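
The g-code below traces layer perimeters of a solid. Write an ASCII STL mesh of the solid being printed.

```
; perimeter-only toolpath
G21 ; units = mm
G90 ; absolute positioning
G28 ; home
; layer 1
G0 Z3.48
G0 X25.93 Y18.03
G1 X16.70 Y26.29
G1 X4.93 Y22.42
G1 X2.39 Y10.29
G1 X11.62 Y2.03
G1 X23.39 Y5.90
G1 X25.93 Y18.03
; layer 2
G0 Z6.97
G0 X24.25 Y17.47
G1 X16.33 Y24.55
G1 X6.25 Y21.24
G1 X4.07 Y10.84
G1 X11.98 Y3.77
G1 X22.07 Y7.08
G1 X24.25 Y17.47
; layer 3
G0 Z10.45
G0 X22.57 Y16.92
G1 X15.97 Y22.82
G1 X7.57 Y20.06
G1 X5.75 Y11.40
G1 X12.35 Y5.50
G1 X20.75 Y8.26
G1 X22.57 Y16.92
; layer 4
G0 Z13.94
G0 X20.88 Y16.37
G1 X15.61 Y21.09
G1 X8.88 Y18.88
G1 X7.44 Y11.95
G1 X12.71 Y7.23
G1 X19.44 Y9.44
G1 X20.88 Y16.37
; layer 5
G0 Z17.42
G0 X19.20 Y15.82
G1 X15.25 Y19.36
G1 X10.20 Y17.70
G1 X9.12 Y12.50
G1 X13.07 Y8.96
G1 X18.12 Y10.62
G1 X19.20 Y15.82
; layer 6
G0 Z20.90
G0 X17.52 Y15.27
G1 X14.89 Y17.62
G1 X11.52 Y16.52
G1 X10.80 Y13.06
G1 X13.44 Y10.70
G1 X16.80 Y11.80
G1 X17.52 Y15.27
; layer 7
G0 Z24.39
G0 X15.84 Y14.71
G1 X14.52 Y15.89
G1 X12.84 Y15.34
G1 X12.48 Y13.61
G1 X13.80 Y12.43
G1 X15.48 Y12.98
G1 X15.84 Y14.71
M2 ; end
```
solid part
  facet normal 0.0000 0.0000 -1.0000
    outer loop
      vertex 3.61 23.60 0.00
      vertex 17.06 28.02 0.00
      vertex 27.61 18.58 0.00
    endloop
  endfacet
  facet normal 0.0000 0.0000 -1.0000
    outer loop
      vertex 0.71 9.74 0.00
      vertex 3.61 23.60 0.00
      vertex 27.61 18.58 0.00
    endloop
  endfacet
  facet normal 0.0000 0.0000 -1.0000
    outer loop
      vertex 11.26 0.30 0.00
      vertex 0.71 9.74 0.00
      vertex 27.61 18.58 0.00
    endloop
  endfacet
  facet normal 0.0000 0.0000 -1.0000
    outer loop
      vertex 24.71 4.72 0.00
      vertex 11.26 0.30 0.00
      vertex 27.61 18.58 0.00
    endloop
  endfacet
  facet normal 0.6103 0.6821 0.4027
    outer loop
      vertex 27.61 18.58 0.00
      vertex 17.06 28.02 0.00
      vertex 14.16 14.16 27.87
    endloop
  endfacet
  facet normal -0.2858 0.8696 0.4027
    outer loop
      vertex 17.06 28.02 0.00
      vertex 3.61 23.60 0.00
      vertex 14.16 14.16 27.87
    endloop
  endfacet
  facet normal -0.8960 0.1875 0.4027
    outer loop
      vertex 3.61 23.60 0.00
      vertex 0.71 9.74 0.00
      vertex 14.16 14.16 27.87
    endloop
  endfacet
  facet normal -0.6103 -0.6821 0.4027
    outer loop
      vertex 0.71 9.74 0.00
      vertex 11.26 0.30 0.00
      vertex 14.16 14.16 27.87
    endloop
  endfacet
  facet normal 0.2858 -0.8696 0.4027
    outer loop
      vertex 11.26 0.30 0.00
      vertex 24.71 4.72 0.00
      vertex 14.16 14.16 27.87
    endloop
  endfacet
  facet normal 0.8960 -0.1875 0.4027
    outer loop
      vertex 24.71 4.72 0.00
      vertex 27.61 18.58 0.00
      vertex 14.16 14.16 27.87
    endloop
  endfacet
endsolid part

The G0 Z moves step by Δz≈3.48 mm. The G1 loops shrink linearly with z, so the solid tapers from its base footprint up to z≈27.9. Closing with a flat bottom cap and the tapered top and triangulating gives 10 facets — a regular 6-sided pyramid, base circumscribed radius ≈ 14.2 mm, apex at z ≈ 27.9 mm.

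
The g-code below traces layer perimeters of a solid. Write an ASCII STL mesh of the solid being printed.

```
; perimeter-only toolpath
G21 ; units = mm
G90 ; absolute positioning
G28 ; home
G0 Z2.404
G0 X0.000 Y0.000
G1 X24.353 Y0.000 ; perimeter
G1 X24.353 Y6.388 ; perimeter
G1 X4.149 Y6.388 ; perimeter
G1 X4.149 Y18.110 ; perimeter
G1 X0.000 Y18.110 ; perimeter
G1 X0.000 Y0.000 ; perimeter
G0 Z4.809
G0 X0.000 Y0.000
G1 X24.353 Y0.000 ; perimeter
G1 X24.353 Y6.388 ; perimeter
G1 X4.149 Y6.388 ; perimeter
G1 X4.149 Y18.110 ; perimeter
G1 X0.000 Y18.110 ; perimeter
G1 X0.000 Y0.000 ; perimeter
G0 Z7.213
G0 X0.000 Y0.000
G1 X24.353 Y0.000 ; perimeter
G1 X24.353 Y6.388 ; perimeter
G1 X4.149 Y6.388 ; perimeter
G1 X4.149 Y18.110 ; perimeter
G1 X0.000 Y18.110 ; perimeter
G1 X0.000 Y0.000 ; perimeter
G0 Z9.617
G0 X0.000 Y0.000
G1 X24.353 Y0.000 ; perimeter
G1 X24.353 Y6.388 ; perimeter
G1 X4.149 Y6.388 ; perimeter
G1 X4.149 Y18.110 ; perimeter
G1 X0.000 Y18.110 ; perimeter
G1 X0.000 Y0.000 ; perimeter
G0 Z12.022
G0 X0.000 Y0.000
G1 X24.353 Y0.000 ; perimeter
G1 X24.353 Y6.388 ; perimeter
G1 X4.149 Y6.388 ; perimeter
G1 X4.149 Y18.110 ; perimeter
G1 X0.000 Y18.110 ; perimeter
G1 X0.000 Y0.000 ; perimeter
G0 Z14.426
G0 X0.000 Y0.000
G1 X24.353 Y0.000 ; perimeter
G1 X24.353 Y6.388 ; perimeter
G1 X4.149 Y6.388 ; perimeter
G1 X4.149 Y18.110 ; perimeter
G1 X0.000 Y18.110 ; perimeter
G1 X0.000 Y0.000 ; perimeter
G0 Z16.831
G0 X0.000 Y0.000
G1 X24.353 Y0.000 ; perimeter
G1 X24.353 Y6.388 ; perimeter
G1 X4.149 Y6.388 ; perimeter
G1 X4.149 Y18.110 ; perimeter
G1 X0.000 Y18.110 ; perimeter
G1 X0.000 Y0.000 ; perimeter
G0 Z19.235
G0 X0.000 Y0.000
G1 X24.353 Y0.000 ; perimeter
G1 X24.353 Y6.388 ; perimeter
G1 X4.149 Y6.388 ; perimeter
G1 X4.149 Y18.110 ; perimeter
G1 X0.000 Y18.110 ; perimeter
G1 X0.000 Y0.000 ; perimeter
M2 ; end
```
solid part
  facet normal 0.0000 0.0000 -1.0000
    outer loop
      vertex 24.353 6.388 0.000
      vertex 24.353 0.000 0.000
      vertex 0.000 0.000 0.000
    endloop
  endfacet
  facet normal 0.0000 0.0000 -1.0000
    outer loop
      vertex 4.149 6.388 0.000
      vertex 24.353 6.388 0.000
      vertex 0.000 0.000 0.000
    endloop
  endfacet
  facet normal 0.0000 0.0000 -1.0000
    outer loop
      vertex 4.149 18.110 0.000
      vertex 4.149 6.388 0.000
      vertex 0.000 0.000 0.000
    endloop
  endfacet
  facet normal 0.0000 0.0000 -1.0000
    outer loop
      vertex 0.000 18.110 0.000
      vertex 4.149 18.110 0.000
      vertex 0.000 0.000 0.000
    endloop
  endfacet
  facet normal 0.0000 0.0000 1.0000
    outer loop
      vertex 0.000 0.000 19.235
      vertex 24.353 0.000 19.235
      vertex 24.353 6.388 19.235
    endloop
  endfacet
  facet normal 0.0000 0.0000 1.0000
    outer loop
      vertex 0.000 0.000 19.235
      vertex 24.353 6.388 19.235
      vertex 4.149 6.388 19.235
    endloop
  endfacet
  facet normal 0.0000 0.0000 1.0000
    outer loop
      vertex 0.000 0.000 19.235
      vertex 4.149 6.388 19.235
      vertex 4.149 18.110 19.235
    endloop
  endfacet
  facet normal 0.0000 0.0000 1.0000
    outer loop
      vertex 0.000 0.000 19.235
      vertex 4.149 18.110 19.235
      vertex 0.000 18.110 19.235
    endloop
  endfacet
  facet normal 0.0000 -1.0000 0.0000
    outer loop
      vertex 0.000 0.000 0.000
      vertex 24.353 0.000 0.000
      vertex 24.353 0.000 19.235
    endloop
  endfacet
  facet normal 0.0000 -1.0000 0.0000
    outer loop
      vertex 0.000 0.000 0.000
      vertex 24.353 0.000 19.235
      vertex 0.000 0.000 19.235
    endloop
  endfacet
  facet normal 1.0000 0.0000 0.0000
    outer loop
      vertex 24.353 0.000 0.000
      vertex 24.353 6.388 0.000
      vertex 24.353 6.388 19.235
    endloop
  endfacet
  facet normal 1.0000 0.0000 0.0000
    outer loop
      vertex 24.353 0.000 0.000
      vertex 24.353 6.388 19.235
      vertex 24.353 0.000 19.235
    endloop
  endfacet
  facet normal 0.0000 1.0000 0.0000
    outer loop
      vertex 24.353 6.388 0.000
      vertex 4.149 6.388 0.000
      vertex 4.149 6.388 19.235
    endloop
  endfacet
  facet normal 0.0000 1.0000 0.0000
    outer loop
      vertex 24.353 6.388 0.000
      vertex 4.149 6.388 19.235
      vertex 24.353 6.388 19.235
    endloop
  endfacet
  facet normal 1.0000 0.0000 0.0000
    outer loop
      vertex 4.149 6.388 0.000
      vertex 4.149 18.110 0.000
      vertex 4.149 18.110 19.235
    endloop
  endfacet
  facet normal 1.0000 0.0000 0.0000
    outer loop
      vertex 4.149 6.388 0.000
      vertex 4.149 18.110 19.235
      vertex 4.149 6.388 19.235
    endloop
  endfacet
  facet normal 0.0000 1.0000 0.0000
    outer loop
      vertex 4.149 18.110 0.000
      vertex 0.000 18.110 0.000
      vertex 0.000 18.110 19.235
    endloop
  endfacet
  facet normal 0.0000 1.0000 0.0000
    outer loop
      vertex 4.149 18.110 0.000
      vertex 0.000 18.110 19.235
      vertex 4.149 18.110 19.235
    endloop
  endfacet
  facet normal -1.0000 0.0000 0.0000
    outer loop
      vertex 0.000 18.110 0.000
      vertex 0.000 0.000 0.000
      vertex 0.000 0.000 19.235
    endloop
  endfacet
  facet normal -1.0000 0.0000 0.0000
    outer loop
      vertex 0.000 18.110 0.000
      vertex 0.000 0.000 19.235
      vertex 0.000 18.110 19.235
    endloop
  endfacet
endsolid part

The G0 Z moves step by Δz≈2.404 mm. Every layer's G1 loop is the same polygon, so the solid is a straight extrusion of it from z=0 to z≈19.2. Closing with flat bottom and top caps and triangulating gives 20 facets — an L-shaped prism: outer 24.4 × 18.1 mm, arm thicknesses ≈ 6.39 mm (horizontal) and 4.15 mm (vertical), extruded 19.2 mm in z.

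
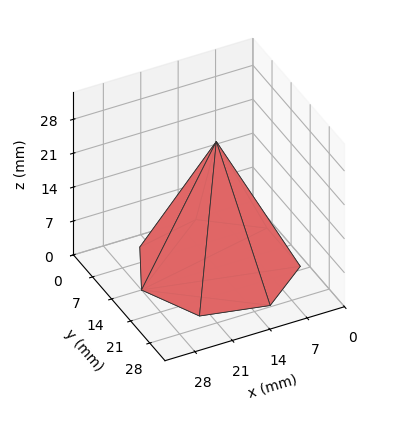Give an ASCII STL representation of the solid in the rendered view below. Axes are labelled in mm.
Reading the render: the shape is a regular 7-sided pyramid, base circumscribed radius ≈ 14 mm, apex at z ≈ 26 mm (dimensions read to the nearest mm from the axis ticks). For the STL, each face is triangulated and given an outward normal.

solid part
  facet normal 0.0000 0.0000 -1.0000
    outer loop
      vertex 10.885 27.649 0.000
      vertex 22.729 24.946 0.000
      vertex 28.000 14.000 0.000
    endloop
  endfacet
  facet normal 0.0000 0.0000 -1.0000
    outer loop
      vertex 1.386 20.074 0.000
      vertex 10.885 27.649 0.000
      vertex 28.000 14.000 0.000
    endloop
  endfacet
  facet normal 0.0000 0.0000 -1.0000
    outer loop
      vertex 1.386 7.926 0.000
      vertex 1.386 20.074 0.000
      vertex 28.000 14.000 0.000
    endloop
  endfacet
  facet normal 0.0000 0.0000 -1.0000
    outer loop
      vertex 10.885 0.351 0.000
      vertex 1.386 7.926 0.000
      vertex 28.000 14.000 0.000
    endloop
  endfacet
  facet normal 0.0000 0.0000 -1.0000
    outer loop
      vertex 22.729 3.054 0.000
      vertex 10.885 0.351 0.000
      vertex 28.000 14.000 0.000
    endloop
  endfacet
  facet normal 0.8106 0.3904 0.4365
    outer loop
      vertex 28.000 14.000 0.000
      vertex 22.729 24.946 0.000
      vertex 14.000 14.000 26.000
    endloop
  endfacet
  facet normal 0.2002 0.8772 0.4365
    outer loop
      vertex 22.729 24.946 0.000
      vertex 10.885 27.649 0.000
      vertex 14.000 14.000 26.000
    endloop
  endfacet
  facet normal -0.5610 0.7034 0.4365
    outer loop
      vertex 10.885 27.649 0.000
      vertex 1.386 20.074 0.000
      vertex 14.000 14.000 26.000
    endloop
  endfacet
  facet normal -0.8997 0.0000 0.4365
    outer loop
      vertex 1.386 20.074 0.000
      vertex 1.386 7.926 0.000
      vertex 14.000 14.000 26.000
    endloop
  endfacet
  facet normal -0.5610 -0.7034 0.4365
    outer loop
      vertex 1.386 7.926 0.000
      vertex 10.885 0.351 0.000
      vertex 14.000 14.000 26.000
    endloop
  endfacet
  facet normal 0.2002 -0.8772 0.4365
    outer loop
      vertex 10.885 0.351 0.000
      vertex 22.729 3.054 0.000
      vertex 14.000 14.000 26.000
    endloop
  endfacet
  facet normal 0.8106 -0.3904 0.4365
    outer loop
      vertex 22.729 3.054 0.000
      vertex 28.000 14.000 0.000
      vertex 14.000 14.000 26.000
    endloop
  endfacet
endsolid part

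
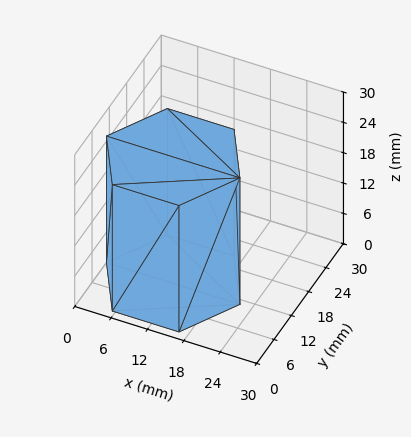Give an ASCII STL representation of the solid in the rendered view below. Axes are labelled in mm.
Reading the render: the shape is a regular 6-sided prism (a cylinder approximated with 6 flat sides), circumscribed radius ≈ 11 mm, height ≈ 25 mm (dimensions read to the nearest mm from the axis ticks). For the STL, each face is triangulated and given an outward normal.

solid part
  facet normal 0.0000 0.0000 -1.0000
    outer loop
      vertex 5.500 20.526 0.000
      vertex 16.500 20.526 0.000
      vertex 22.000 11.000 0.000
    endloop
  endfacet
  facet normal 0.0000 0.0000 -1.0000
    outer loop
      vertex 0.000 11.000 0.000
      vertex 5.500 20.526 0.000
      vertex 22.000 11.000 0.000
    endloop
  endfacet
  facet normal 0.0000 0.0000 -1.0000
    outer loop
      vertex 5.500 1.474 0.000
      vertex 0.000 11.000 0.000
      vertex 22.000 11.000 0.000
    endloop
  endfacet
  facet normal 0.0000 0.0000 -1.0000
    outer loop
      vertex 16.500 1.474 0.000
      vertex 5.500 1.474 0.000
      vertex 22.000 11.000 0.000
    endloop
  endfacet
  facet normal 0.0000 0.0000 1.0000
    outer loop
      vertex 22.000 11.000 25.000
      vertex 16.500 20.526 25.000
      vertex 5.500 20.526 25.000
    endloop
  endfacet
  facet normal 0.0000 0.0000 1.0000
    outer loop
      vertex 22.000 11.000 25.000
      vertex 5.500 20.526 25.000
      vertex 0.000 11.000 25.000
    endloop
  endfacet
  facet normal 0.0000 0.0000 1.0000
    outer loop
      vertex 22.000 11.000 25.000
      vertex 0.000 11.000 25.000
      vertex 5.500 1.474 25.000
    endloop
  endfacet
  facet normal 0.0000 0.0000 1.0000
    outer loop
      vertex 22.000 11.000 25.000
      vertex 5.500 1.474 25.000
      vertex 16.500 1.474 25.000
    endloop
  endfacet
  facet normal 0.8660 0.5000 0.0000
    outer loop
      vertex 22.000 11.000 0.000
      vertex 16.500 20.526 0.000
      vertex 16.500 20.526 25.000
    endloop
  endfacet
  facet normal 0.8660 0.5000 0.0000
    outer loop
      vertex 22.000 11.000 0.000
      vertex 16.500 20.526 25.000
      vertex 22.000 11.000 25.000
    endloop
  endfacet
  facet normal 0.0000 1.0000 0.0000
    outer loop
      vertex 16.500 20.526 0.000
      vertex 5.500 20.526 0.000
      vertex 5.500 20.526 25.000
    endloop
  endfacet
  facet normal 0.0000 1.0000 0.0000
    outer loop
      vertex 16.500 20.526 0.000
      vertex 5.500 20.526 25.000
      vertex 16.500 20.526 25.000
    endloop
  endfacet
  facet normal -0.8660 0.5000 0.0000
    outer loop
      vertex 5.500 20.526 0.000
      vertex 0.000 11.000 0.000
      vertex 0.000 11.000 25.000
    endloop
  endfacet
  facet normal -0.8660 0.5000 0.0000
    outer loop
      vertex 5.500 20.526 0.000
      vertex 0.000 11.000 25.000
      vertex 5.500 20.526 25.000
    endloop
  endfacet
  facet normal -0.8660 -0.5000 0.0000
    outer loop
      vertex 0.000 11.000 0.000
      vertex 5.500 1.474 0.000
      vertex 5.500 1.474 25.000
    endloop
  endfacet
  facet normal -0.8660 -0.5000 0.0000
    outer loop
      vertex 0.000 11.000 0.000
      vertex 5.500 1.474 25.000
      vertex 0.000 11.000 25.000
    endloop
  endfacet
  facet normal 0.0000 -1.0000 0.0000
    outer loop
      vertex 5.500 1.474 0.000
      vertex 16.500 1.474 0.000
      vertex 16.500 1.474 25.000
    endloop
  endfacet
  facet normal 0.0000 -1.0000 0.0000
    outer loop
      vertex 5.500 1.474 0.000
      vertex 16.500 1.474 25.000
      vertex 5.500 1.474 25.000
    endloop
  endfacet
  facet normal 0.8660 -0.5000 0.0000
    outer loop
      vertex 16.500 1.474 0.000
      vertex 22.000 11.000 0.000
      vertex 22.000 11.000 25.000
    endloop
  endfacet
  facet normal 0.8660 -0.5000 0.0000
    outer loop
      vertex 16.500 1.474 0.000
      vertex 22.000 11.000 25.000
      vertex 16.500 1.474 25.000
    endloop
  endfacet
endsolid part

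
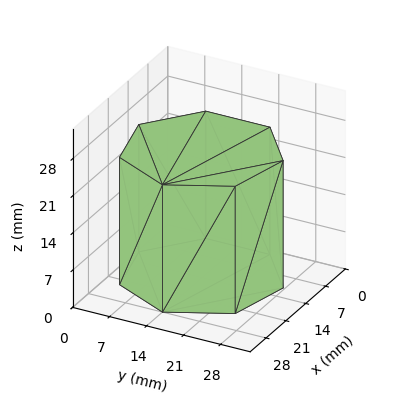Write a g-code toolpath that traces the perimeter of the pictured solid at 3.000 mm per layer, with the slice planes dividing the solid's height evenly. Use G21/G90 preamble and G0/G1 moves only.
Reading the render: the shape is a regular 7-sided prism (a cylinder approximated with 7 flat sides), circumscribed radius ≈ 14 mm, height ≈ 24 mm (dimensions read to the nearest mm from the axis ticks). For the g-code, the solid's height is divided into equal slices at the stated Δz and each level perimeter traced with G1 moves after a G0 lift.

; perimeter-only toolpath
G21 ; units = mm
G90 ; absolute positioning
G28 ; home
; layer 1
G0 Z3.000
G0 X28.000 Y14.000
G1 X22.729 Y24.946
G1 X10.885 Y27.649
G1 X1.386 Y20.074
G1 X1.386 Y7.926
G1 X10.885 Y0.351
G1 X22.729 Y3.054
G1 X28.000 Y14.000
; layer 2
G0 Z6.000
G0 X28.000 Y14.000
G1 X22.729 Y24.946
G1 X10.885 Y27.649
G1 X1.386 Y20.074
G1 X1.386 Y7.926
G1 X10.885 Y0.351
G1 X22.729 Y3.054
G1 X28.000 Y14.000
; layer 3
G0 Z9.000
G0 X28.000 Y14.000
G1 X22.729 Y24.946
G1 X10.885 Y27.649
G1 X1.386 Y20.074
G1 X1.386 Y7.926
G1 X10.885 Y0.351
G1 X22.729 Y3.054
G1 X28.000 Y14.000
; layer 4
G0 Z12.000
G0 X28.000 Y14.000
G1 X22.729 Y24.946
G1 X10.885 Y27.649
G1 X1.386 Y20.074
G1 X1.386 Y7.926
G1 X10.885 Y0.351
G1 X22.729 Y3.054
G1 X28.000 Y14.000
; layer 5
G0 Z15.000
G0 X28.000 Y14.000
G1 X22.729 Y24.946
G1 X10.885 Y27.649
G1 X1.386 Y20.074
G1 X1.386 Y7.926
G1 X10.885 Y0.351
G1 X22.729 Y3.054
G1 X28.000 Y14.000
; layer 6
G0 Z18.000
G0 X28.000 Y14.000
G1 X22.729 Y24.946
G1 X10.885 Y27.649
G1 X1.386 Y20.074
G1 X1.386 Y7.926
G1 X10.885 Y0.351
G1 X22.729 Y3.054
G1 X28.000 Y14.000
; layer 7
G0 Z21.000
G0 X28.000 Y14.000
G1 X22.729 Y24.946
G1 X10.885 Y27.649
G1 X1.386 Y20.074
G1 X1.386 Y7.926
G1 X10.885 Y0.351
G1 X22.729 Y3.054
G1 X28.000 Y14.000
; layer 8
G0 Z24.000
G0 X28.000 Y14.000
G1 X22.729 Y24.946
G1 X10.885 Y27.649
G1 X1.386 Y20.074
G1 X1.386 Y7.926
G1 X10.885 Y0.351
G1 X22.729 Y3.054
G1 X28.000 Y14.000
M2 ; end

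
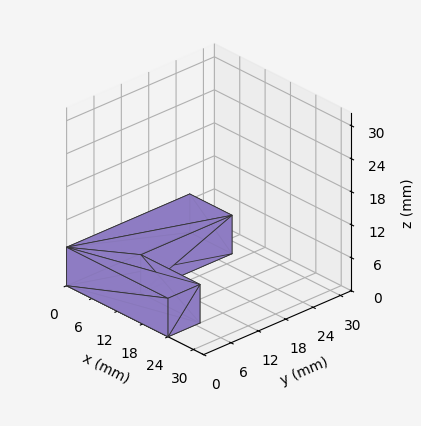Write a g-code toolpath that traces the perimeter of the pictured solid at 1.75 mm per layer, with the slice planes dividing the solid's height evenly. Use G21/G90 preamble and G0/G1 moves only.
Reading the render: the shape is an L-shaped prism: outer 24 × 27 mm, arm thicknesses ≈ 7 mm (horizontal) and 10 mm (vertical), extruded 7 mm in z (dimensions read to the nearest mm from the axis ticks). For the g-code, the solid's height is divided into equal slices at the stated Δz and each level perimeter traced with G1 moves after a G0 lift.

; perimeter-only toolpath
G21 ; units = mm
G90 ; absolute positioning
G28 ; home
; layer 1
G0 Z1.75
G0 X0.00 Y0.00
G1 X24.00 Y0.00
G1 X24.00 Y7.00
G1 X10.00 Y7.00
G1 X10.00 Y27.00
G1 X0.00 Y27.00
G1 X0.00 Y0.00
; layer 2
G0 Z3.50
G0 X0.00 Y0.00
G1 X24.00 Y0.00
G1 X24.00 Y7.00
G1 X10.00 Y7.00
G1 X10.00 Y27.00
G1 X0.00 Y27.00
G1 X0.00 Y0.00
; layer 3
G0 Z5.25
G0 X0.00 Y0.00
G1 X24.00 Y0.00
G1 X24.00 Y7.00
G1 X10.00 Y7.00
G1 X10.00 Y27.00
G1 X0.00 Y27.00
G1 X0.00 Y0.00
; layer 4
G0 Z7.00
G0 X0.00 Y0.00
G1 X24.00 Y0.00
G1 X24.00 Y7.00
G1 X10.00 Y7.00
G1 X10.00 Y27.00
G1 X0.00 Y27.00
G1 X0.00 Y0.00
M2 ; end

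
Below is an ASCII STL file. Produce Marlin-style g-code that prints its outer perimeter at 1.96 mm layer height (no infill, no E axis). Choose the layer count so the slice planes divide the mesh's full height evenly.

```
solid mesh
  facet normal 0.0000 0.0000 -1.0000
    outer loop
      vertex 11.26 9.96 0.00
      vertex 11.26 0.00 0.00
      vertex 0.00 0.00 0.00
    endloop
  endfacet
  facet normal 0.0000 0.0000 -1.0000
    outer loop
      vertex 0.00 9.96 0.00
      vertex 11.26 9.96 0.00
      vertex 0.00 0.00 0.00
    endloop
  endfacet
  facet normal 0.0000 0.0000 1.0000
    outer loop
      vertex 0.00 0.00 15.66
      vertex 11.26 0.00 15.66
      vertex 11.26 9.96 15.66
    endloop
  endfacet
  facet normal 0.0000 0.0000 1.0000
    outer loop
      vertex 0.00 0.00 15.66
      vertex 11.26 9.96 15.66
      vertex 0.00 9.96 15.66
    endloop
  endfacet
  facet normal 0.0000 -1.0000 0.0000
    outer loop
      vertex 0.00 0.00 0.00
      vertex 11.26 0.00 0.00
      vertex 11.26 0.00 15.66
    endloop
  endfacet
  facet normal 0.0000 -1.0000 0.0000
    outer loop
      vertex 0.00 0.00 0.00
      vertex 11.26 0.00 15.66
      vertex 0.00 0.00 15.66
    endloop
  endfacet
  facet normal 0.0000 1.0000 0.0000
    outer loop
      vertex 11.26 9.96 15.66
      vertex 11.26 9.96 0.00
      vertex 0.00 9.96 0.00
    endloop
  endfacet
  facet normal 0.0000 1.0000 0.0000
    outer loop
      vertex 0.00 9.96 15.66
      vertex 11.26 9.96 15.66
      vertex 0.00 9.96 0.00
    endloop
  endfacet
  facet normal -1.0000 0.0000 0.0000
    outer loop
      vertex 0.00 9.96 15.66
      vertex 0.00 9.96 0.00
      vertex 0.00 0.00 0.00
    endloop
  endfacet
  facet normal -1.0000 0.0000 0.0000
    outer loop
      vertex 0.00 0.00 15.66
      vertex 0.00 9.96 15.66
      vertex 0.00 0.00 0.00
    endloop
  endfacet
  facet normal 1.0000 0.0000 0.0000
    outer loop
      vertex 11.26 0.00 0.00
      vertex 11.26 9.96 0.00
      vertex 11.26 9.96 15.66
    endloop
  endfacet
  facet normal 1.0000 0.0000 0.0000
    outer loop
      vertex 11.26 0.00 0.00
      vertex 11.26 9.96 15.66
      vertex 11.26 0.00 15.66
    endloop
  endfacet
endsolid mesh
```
; perimeter-only toolpath
G21 ; units = mm
G90 ; absolute positioning
G28 ; home
; layer 1
G0 Z1.96
G0 X0.00 Y0.00
G1 X11.26 Y0.00
G1 X11.26 Y9.96
G1 X0.00 Y9.96
G1 X0.00 Y0.00
; layer 2
G0 Z3.92
G0 X0.00 Y0.00
G1 X11.26 Y0.00
G1 X11.26 Y9.96
G1 X0.00 Y9.96
G1 X0.00 Y0.00
; layer 3
G0 Z5.87
G0 X0.00 Y0.00
G1 X11.26 Y0.00
G1 X11.26 Y9.96
G1 X0.00 Y9.96
G1 X0.00 Y0.00
; layer 4
G0 Z7.83
G0 X0.00 Y0.00
G1 X11.26 Y0.00
G1 X11.26 Y9.96
G1 X0.00 Y9.96
G1 X0.00 Y0.00
; layer 5
G0 Z9.79
G0 X0.00 Y0.00
G1 X11.26 Y0.00
G1 X11.26 Y9.96
G1 X0.00 Y9.96
G1 X0.00 Y0.00
; layer 6
G0 Z11.75
G0 X0.00 Y0.00
G1 X11.26 Y0.00
G1 X11.26 Y9.96
G1 X0.00 Y9.96
G1 X0.00 Y0.00
; layer 7
G0 Z13.70
G0 X0.00 Y0.00
G1 X11.26 Y0.00
G1 X11.26 Y9.96
G1 X0.00 Y9.96
G1 X0.00 Y0.00
; layer 8
G0 Z15.66
G0 X0.00 Y0.00
G1 X11.26 Y0.00
G1 X11.26 Y9.96
G1 X0.00 Y9.96
G1 X0.00 Y0.00
M2 ; end

The solid is a rectangular box, roughly 11.3 × 9.96 mm footprint and 15.7 mm tall. Slicing at Δz = 1.96 mm — 8 equal slices spanning the solid's height, so layer i sits at z = i·h/8 — gives 8 non-empty perimeters. Each is a 4-segment closed polygon; G0 lifts to the layer z and rapids to the start vertex, then G1 traces the edges.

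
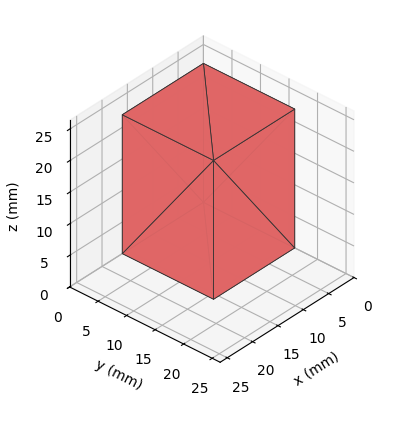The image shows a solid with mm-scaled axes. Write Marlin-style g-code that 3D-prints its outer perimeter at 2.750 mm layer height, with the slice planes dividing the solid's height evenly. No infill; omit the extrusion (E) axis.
Reading the render: the shape is a rectangular box, roughly 16 × 16 mm footprint and 22 mm tall (dimensions read to the nearest mm from the axis ticks). For the g-code, the solid's height is divided into equal slices at the stated Δz and each level perimeter traced with G1 moves after a G0 lift.

; perimeter-only toolpath
G21 ; units = mm
G90 ; absolute positioning
G28 ; home
; layer 1
G0 Z2.750
G0 X0.000 Y0.000
G1 X16.000 Y0.000
G1 X16.000 Y16.000
G1 X0.000 Y16.000
G1 X0.000 Y0.000
; layer 2
G0 Z5.500
G0 X0.000 Y0.000
G1 X16.000 Y0.000
G1 X16.000 Y16.000
G1 X0.000 Y16.000
G1 X0.000 Y0.000
; layer 3
G0 Z8.250
G0 X0.000 Y0.000
G1 X16.000 Y0.000
G1 X16.000 Y16.000
G1 X0.000 Y16.000
G1 X0.000 Y0.000
; layer 4
G0 Z11.000
G0 X0.000 Y0.000
G1 X16.000 Y0.000
G1 X16.000 Y16.000
G1 X0.000 Y16.000
G1 X0.000 Y0.000
; layer 5
G0 Z13.750
G0 X0.000 Y0.000
G1 X16.000 Y0.000
G1 X16.000 Y16.000
G1 X0.000 Y16.000
G1 X0.000 Y0.000
; layer 6
G0 Z16.500
G0 X0.000 Y0.000
G1 X16.000 Y0.000
G1 X16.000 Y16.000
G1 X0.000 Y16.000
G1 X0.000 Y0.000
; layer 7
G0 Z19.250
G0 X0.000 Y0.000
G1 X16.000 Y0.000
G1 X16.000 Y16.000
G1 X0.000 Y16.000
G1 X0.000 Y0.000
; layer 8
G0 Z22.000
G0 X0.000 Y0.000
G1 X16.000 Y0.000
G1 X16.000 Y16.000
G1 X0.000 Y16.000
G1 X0.000 Y0.000
M2 ; end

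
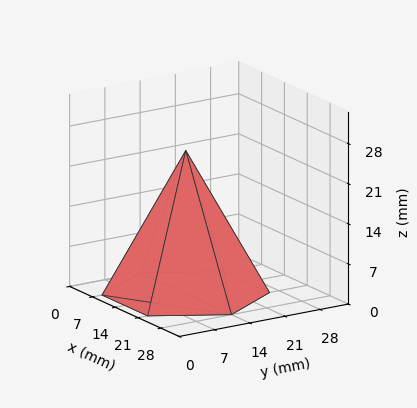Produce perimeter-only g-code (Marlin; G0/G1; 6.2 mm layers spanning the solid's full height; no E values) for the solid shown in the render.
Reading the render: the shape is a regular 6-sided pyramid, base circumscribed radius ≈ 14 mm, apex at z ≈ 25 mm (dimensions read to the nearest mm from the axis ticks). For the g-code, the solid's height is divided into equal slices at the stated Δz and each level perimeter traced with G1 moves after a G0 lift.

; perimeter-only toolpath
G21 ; units = mm
G90 ; absolute positioning
G28 ; home
; layer 1
G0 Z6.2
G0 X24.5 Y14.0
G1 X19.2 Y23.1
G1 X8.8 Y23.1
G1 X3.5 Y14.0
G1 X8.8 Y4.9
G1 X19.2 Y4.9
G1 X24.5 Y14.0
; layer 2
G0 Z12.5
G0 X21.0 Y14.0
G1 X17.5 Y20.1
G1 X10.5 Y20.1
G1 X7.0 Y14.0
G1 X10.5 Y8.0
G1 X17.5 Y8.0
G1 X21.0 Y14.0
; layer 3
G0 Z18.8
G0 X17.5 Y14.0
G1 X15.8 Y17.0
G1 X12.2 Y17.0
G1 X10.5 Y14.0
G1 X12.2 Y11.0
G1 X15.8 Y11.0
G1 X17.5 Y14.0
M2 ; end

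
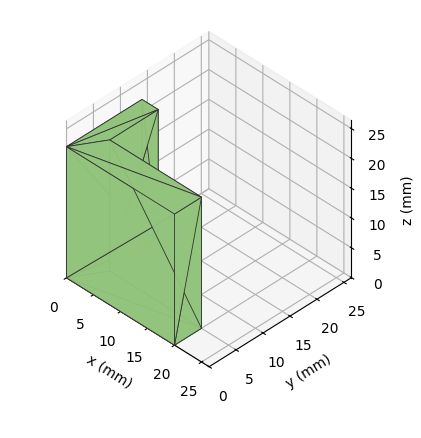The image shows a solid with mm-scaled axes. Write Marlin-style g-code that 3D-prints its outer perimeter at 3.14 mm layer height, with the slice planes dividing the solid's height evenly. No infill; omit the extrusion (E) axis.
Reading the render: the shape is an L-shaped prism: outer 20 × 14 mm, arm thicknesses ≈ 5 mm (horizontal) and 3 mm (vertical), extruded 22 mm in z (dimensions read to the nearest mm from the axis ticks). For the g-code, the solid's height is divided into equal slices at the stated Δz and each level perimeter traced with G1 moves after a G0 lift.

; perimeter-only toolpath
G21 ; units = mm
G90 ; absolute positioning
G28 ; home
; layer 1
G0 Z3.14
G0 X0.00 Y0.00
G1 X20.00 Y0.00
G1 X20.00 Y5.00
G1 X3.00 Y5.00
G1 X3.00 Y14.00
G1 X0.00 Y14.00
G1 X0.00 Y0.00
; layer 2
G0 Z6.29
G0 X0.00 Y0.00
G1 X20.00 Y0.00
G1 X20.00 Y5.00
G1 X3.00 Y5.00
G1 X3.00 Y14.00
G1 X0.00 Y14.00
G1 X0.00 Y0.00
; layer 3
G0 Z9.43
G0 X0.00 Y0.00
G1 X20.00 Y0.00
G1 X20.00 Y5.00
G1 X3.00 Y5.00
G1 X3.00 Y14.00
G1 X0.00 Y14.00
G1 X0.00 Y0.00
; layer 4
G0 Z12.57
G0 X0.00 Y0.00
G1 X20.00 Y0.00
G1 X20.00 Y5.00
G1 X3.00 Y5.00
G1 X3.00 Y14.00
G1 X0.00 Y14.00
G1 X0.00 Y0.00
; layer 5
G0 Z15.71
G0 X0.00 Y0.00
G1 X20.00 Y0.00
G1 X20.00 Y5.00
G1 X3.00 Y5.00
G1 X3.00 Y14.00
G1 X0.00 Y14.00
G1 X0.00 Y0.00
; layer 6
G0 Z18.86
G0 X0.00 Y0.00
G1 X20.00 Y0.00
G1 X20.00 Y5.00
G1 X3.00 Y5.00
G1 X3.00 Y14.00
G1 X0.00 Y14.00
G1 X0.00 Y0.00
; layer 7
G0 Z22.00
G0 X0.00 Y0.00
G1 X20.00 Y0.00
G1 X20.00 Y5.00
G1 X3.00 Y5.00
G1 X3.00 Y14.00
G1 X0.00 Y14.00
G1 X0.00 Y0.00
M2 ; end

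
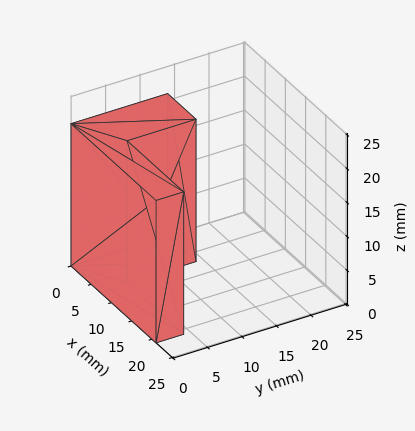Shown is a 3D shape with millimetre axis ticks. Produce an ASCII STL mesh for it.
Reading the render: the shape is an L-shaped prism: outer 21 × 14 mm, arm thicknesses ≈ 4 mm (horizontal) and 7 mm (vertical), extruded 21 mm in z (dimensions read to the nearest mm from the axis ticks). For the STL, each face is triangulated and given an outward normal.

solid part
  facet normal 0.0000 0.0000 -1.0000
    outer loop
      vertex 21.00 4.00 0.00
      vertex 21.00 0.00 0.00
      vertex 0.00 0.00 0.00
    endloop
  endfacet
  facet normal 0.0000 0.0000 -1.0000
    outer loop
      vertex 7.00 4.00 0.00
      vertex 21.00 4.00 0.00
      vertex 0.00 0.00 0.00
    endloop
  endfacet
  facet normal 0.0000 0.0000 -1.0000
    outer loop
      vertex 7.00 14.00 0.00
      vertex 7.00 4.00 0.00
      vertex 0.00 0.00 0.00
    endloop
  endfacet
  facet normal 0.0000 0.0000 -1.0000
    outer loop
      vertex 0.00 14.00 0.00
      vertex 7.00 14.00 0.00
      vertex 0.00 0.00 0.00
    endloop
  endfacet
  facet normal 0.0000 0.0000 1.0000
    outer loop
      vertex 0.00 0.00 21.00
      vertex 21.00 0.00 21.00
      vertex 21.00 4.00 21.00
    endloop
  endfacet
  facet normal 0.0000 0.0000 1.0000
    outer loop
      vertex 0.00 0.00 21.00
      vertex 21.00 4.00 21.00
      vertex 7.00 4.00 21.00
    endloop
  endfacet
  facet normal 0.0000 0.0000 1.0000
    outer loop
      vertex 0.00 0.00 21.00
      vertex 7.00 4.00 21.00
      vertex 7.00 14.00 21.00
    endloop
  endfacet
  facet normal 0.0000 0.0000 1.0000
    outer loop
      vertex 0.00 0.00 21.00
      vertex 7.00 14.00 21.00
      vertex 0.00 14.00 21.00
    endloop
  endfacet
  facet normal 0.0000 -1.0000 0.0000
    outer loop
      vertex 0.00 0.00 0.00
      vertex 21.00 0.00 0.00
      vertex 21.00 0.00 21.00
    endloop
  endfacet
  facet normal 0.0000 -1.0000 0.0000
    outer loop
      vertex 0.00 0.00 0.00
      vertex 21.00 0.00 21.00
      vertex 0.00 0.00 21.00
    endloop
  endfacet
  facet normal 1.0000 0.0000 0.0000
    outer loop
      vertex 21.00 0.00 0.00
      vertex 21.00 4.00 0.00
      vertex 21.00 4.00 21.00
    endloop
  endfacet
  facet normal 1.0000 0.0000 0.0000
    outer loop
      vertex 21.00 0.00 0.00
      vertex 21.00 4.00 21.00
      vertex 21.00 0.00 21.00
    endloop
  endfacet
  facet normal 0.0000 1.0000 0.0000
    outer loop
      vertex 21.00 4.00 0.00
      vertex 7.00 4.00 0.00
      vertex 7.00 4.00 21.00
    endloop
  endfacet
  facet normal 0.0000 1.0000 0.0000
    outer loop
      vertex 21.00 4.00 0.00
      vertex 7.00 4.00 21.00
      vertex 21.00 4.00 21.00
    endloop
  endfacet
  facet normal 1.0000 0.0000 0.0000
    outer loop
      vertex 7.00 4.00 0.00
      vertex 7.00 14.00 0.00
      vertex 7.00 14.00 21.00
    endloop
  endfacet
  facet normal 1.0000 0.0000 0.0000
    outer loop
      vertex 7.00 4.00 0.00
      vertex 7.00 14.00 21.00
      vertex 7.00 4.00 21.00
    endloop
  endfacet
  facet normal 0.0000 1.0000 0.0000
    outer loop
      vertex 7.00 14.00 0.00
      vertex 0.00 14.00 0.00
      vertex 0.00 14.00 21.00
    endloop
  endfacet
  facet normal 0.0000 1.0000 0.0000
    outer loop
      vertex 7.00 14.00 0.00
      vertex 0.00 14.00 21.00
      vertex 7.00 14.00 21.00
    endloop
  endfacet
  facet normal -1.0000 0.0000 0.0000
    outer loop
      vertex 0.00 14.00 0.00
      vertex 0.00 0.00 0.00
      vertex 0.00 0.00 21.00
    endloop
  endfacet
  facet normal -1.0000 0.0000 0.0000
    outer loop
      vertex 0.00 14.00 0.00
      vertex 0.00 0.00 21.00
      vertex 0.00 14.00 21.00
    endloop
  endfacet
endsolid part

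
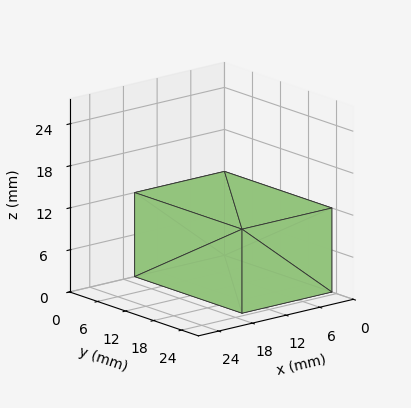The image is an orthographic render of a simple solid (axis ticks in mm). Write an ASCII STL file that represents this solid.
Reading the render: the shape is a rectangular box, roughly 16 × 23 mm footprint and 12 mm tall (dimensions read to the nearest mm from the axis ticks). For the STL, each face is triangulated and given an outward normal.

solid part
  facet normal 0.0000 0.0000 -1.0000
    outer loop
      vertex 16.000 23.000 0.000
      vertex 16.000 0.000 0.000
      vertex 0.000 0.000 0.000
    endloop
  endfacet
  facet normal 0.0000 0.0000 -1.0000
    outer loop
      vertex 0.000 23.000 0.000
      vertex 16.000 23.000 0.000
      vertex 0.000 0.000 0.000
    endloop
  endfacet
  facet normal 0.0000 0.0000 1.0000
    outer loop
      vertex 0.000 0.000 12.000
      vertex 16.000 0.000 12.000
      vertex 16.000 23.000 12.000
    endloop
  endfacet
  facet normal 0.0000 0.0000 1.0000
    outer loop
      vertex 0.000 0.000 12.000
      vertex 16.000 23.000 12.000
      vertex 0.000 23.000 12.000
    endloop
  endfacet
  facet normal 0.0000 -1.0000 0.0000
    outer loop
      vertex 0.000 0.000 0.000
      vertex 16.000 0.000 0.000
      vertex 16.000 0.000 12.000
    endloop
  endfacet
  facet normal 0.0000 -1.0000 0.0000
    outer loop
      vertex 0.000 0.000 0.000
      vertex 16.000 0.000 12.000
      vertex 0.000 0.000 12.000
    endloop
  endfacet
  facet normal 0.0000 1.0000 0.0000
    outer loop
      vertex 16.000 23.000 12.000
      vertex 16.000 23.000 0.000
      vertex 0.000 23.000 0.000
    endloop
  endfacet
  facet normal 0.0000 1.0000 0.0000
    outer loop
      vertex 0.000 23.000 12.000
      vertex 16.000 23.000 12.000
      vertex 0.000 23.000 0.000
    endloop
  endfacet
  facet normal -1.0000 0.0000 0.0000
    outer loop
      vertex 0.000 23.000 12.000
      vertex 0.000 23.000 0.000
      vertex 0.000 0.000 0.000
    endloop
  endfacet
  facet normal -1.0000 0.0000 0.0000
    outer loop
      vertex 0.000 0.000 12.000
      vertex 0.000 23.000 12.000
      vertex 0.000 0.000 0.000
    endloop
  endfacet
  facet normal 1.0000 0.0000 0.0000
    outer loop
      vertex 16.000 0.000 0.000
      vertex 16.000 23.000 0.000
      vertex 16.000 23.000 12.000
    endloop
  endfacet
  facet normal 1.0000 0.0000 0.0000
    outer loop
      vertex 16.000 0.000 0.000
      vertex 16.000 23.000 12.000
      vertex 16.000 0.000 12.000
    endloop
  endfacet
endsolid part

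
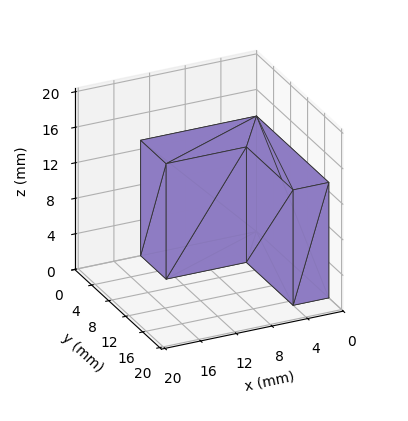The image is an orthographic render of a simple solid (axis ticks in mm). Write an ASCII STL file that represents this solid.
Reading the render: the shape is an L-shaped prism: outer 13 × 17 mm, arm thicknesses ≈ 6 mm (horizontal) and 4 mm (vertical), extruded 13 mm in z (dimensions read to the nearest mm from the axis ticks). For the STL, each face is triangulated and given an outward normal.

solid part
  facet normal 0.0000 0.0000 -1.0000
    outer loop
      vertex 13.0 6.0 0.0
      vertex 13.0 0.0 0.0
      vertex 0.0 0.0 0.0
    endloop
  endfacet
  facet normal 0.0000 0.0000 -1.0000
    outer loop
      vertex 4.0 6.0 0.0
      vertex 13.0 6.0 0.0
      vertex 0.0 0.0 0.0
    endloop
  endfacet
  facet normal 0.0000 0.0000 -1.0000
    outer loop
      vertex 4.0 17.0 0.0
      vertex 4.0 6.0 0.0
      vertex 0.0 0.0 0.0
    endloop
  endfacet
  facet normal 0.0000 0.0000 -1.0000
    outer loop
      vertex 0.0 17.0 0.0
      vertex 4.0 17.0 0.0
      vertex 0.0 0.0 0.0
    endloop
  endfacet
  facet normal 0.0000 0.0000 1.0000
    outer loop
      vertex 0.0 0.0 13.0
      vertex 13.0 0.0 13.0
      vertex 13.0 6.0 13.0
    endloop
  endfacet
  facet normal 0.0000 0.0000 1.0000
    outer loop
      vertex 0.0 0.0 13.0
      vertex 13.0 6.0 13.0
      vertex 4.0 6.0 13.0
    endloop
  endfacet
  facet normal 0.0000 0.0000 1.0000
    outer loop
      vertex 0.0 0.0 13.0
      vertex 4.0 6.0 13.0
      vertex 4.0 17.0 13.0
    endloop
  endfacet
  facet normal 0.0000 0.0000 1.0000
    outer loop
      vertex 0.0 0.0 13.0
      vertex 4.0 17.0 13.0
      vertex 0.0 17.0 13.0
    endloop
  endfacet
  facet normal 0.0000 -1.0000 0.0000
    outer loop
      vertex 0.0 0.0 0.0
      vertex 13.0 0.0 0.0
      vertex 13.0 0.0 13.0
    endloop
  endfacet
  facet normal 0.0000 -1.0000 0.0000
    outer loop
      vertex 0.0 0.0 0.0
      vertex 13.0 0.0 13.0
      vertex 0.0 0.0 13.0
    endloop
  endfacet
  facet normal 1.0000 0.0000 0.0000
    outer loop
      vertex 13.0 0.0 0.0
      vertex 13.0 6.0 0.0
      vertex 13.0 6.0 13.0
    endloop
  endfacet
  facet normal 1.0000 0.0000 0.0000
    outer loop
      vertex 13.0 0.0 0.0
      vertex 13.0 6.0 13.0
      vertex 13.0 0.0 13.0
    endloop
  endfacet
  facet normal 0.0000 1.0000 0.0000
    outer loop
      vertex 13.0 6.0 0.0
      vertex 4.0 6.0 0.0
      vertex 4.0 6.0 13.0
    endloop
  endfacet
  facet normal 0.0000 1.0000 0.0000
    outer loop
      vertex 13.0 6.0 0.0
      vertex 4.0 6.0 13.0
      vertex 13.0 6.0 13.0
    endloop
  endfacet
  facet normal 1.0000 0.0000 0.0000
    outer loop
      vertex 4.0 6.0 0.0
      vertex 4.0 17.0 0.0
      vertex 4.0 17.0 13.0
    endloop
  endfacet
  facet normal 1.0000 0.0000 0.0000
    outer loop
      vertex 4.0 6.0 0.0
      vertex 4.0 17.0 13.0
      vertex 4.0 6.0 13.0
    endloop
  endfacet
  facet normal 0.0000 1.0000 0.0000
    outer loop
      vertex 4.0 17.0 0.0
      vertex 0.0 17.0 0.0
      vertex 0.0 17.0 13.0
    endloop
  endfacet
  facet normal 0.0000 1.0000 0.0000
    outer loop
      vertex 4.0 17.0 0.0
      vertex 0.0 17.0 13.0
      vertex 4.0 17.0 13.0
    endloop
  endfacet
  facet normal -1.0000 0.0000 0.0000
    outer loop
      vertex 0.0 17.0 0.0
      vertex 0.0 0.0 0.0
      vertex 0.0 0.0 13.0
    endloop
  endfacet
  facet normal -1.0000 0.0000 0.0000
    outer loop
      vertex 0.0 17.0 0.0
      vertex 0.0 0.0 13.0
      vertex 0.0 17.0 13.0
    endloop
  endfacet
endsolid part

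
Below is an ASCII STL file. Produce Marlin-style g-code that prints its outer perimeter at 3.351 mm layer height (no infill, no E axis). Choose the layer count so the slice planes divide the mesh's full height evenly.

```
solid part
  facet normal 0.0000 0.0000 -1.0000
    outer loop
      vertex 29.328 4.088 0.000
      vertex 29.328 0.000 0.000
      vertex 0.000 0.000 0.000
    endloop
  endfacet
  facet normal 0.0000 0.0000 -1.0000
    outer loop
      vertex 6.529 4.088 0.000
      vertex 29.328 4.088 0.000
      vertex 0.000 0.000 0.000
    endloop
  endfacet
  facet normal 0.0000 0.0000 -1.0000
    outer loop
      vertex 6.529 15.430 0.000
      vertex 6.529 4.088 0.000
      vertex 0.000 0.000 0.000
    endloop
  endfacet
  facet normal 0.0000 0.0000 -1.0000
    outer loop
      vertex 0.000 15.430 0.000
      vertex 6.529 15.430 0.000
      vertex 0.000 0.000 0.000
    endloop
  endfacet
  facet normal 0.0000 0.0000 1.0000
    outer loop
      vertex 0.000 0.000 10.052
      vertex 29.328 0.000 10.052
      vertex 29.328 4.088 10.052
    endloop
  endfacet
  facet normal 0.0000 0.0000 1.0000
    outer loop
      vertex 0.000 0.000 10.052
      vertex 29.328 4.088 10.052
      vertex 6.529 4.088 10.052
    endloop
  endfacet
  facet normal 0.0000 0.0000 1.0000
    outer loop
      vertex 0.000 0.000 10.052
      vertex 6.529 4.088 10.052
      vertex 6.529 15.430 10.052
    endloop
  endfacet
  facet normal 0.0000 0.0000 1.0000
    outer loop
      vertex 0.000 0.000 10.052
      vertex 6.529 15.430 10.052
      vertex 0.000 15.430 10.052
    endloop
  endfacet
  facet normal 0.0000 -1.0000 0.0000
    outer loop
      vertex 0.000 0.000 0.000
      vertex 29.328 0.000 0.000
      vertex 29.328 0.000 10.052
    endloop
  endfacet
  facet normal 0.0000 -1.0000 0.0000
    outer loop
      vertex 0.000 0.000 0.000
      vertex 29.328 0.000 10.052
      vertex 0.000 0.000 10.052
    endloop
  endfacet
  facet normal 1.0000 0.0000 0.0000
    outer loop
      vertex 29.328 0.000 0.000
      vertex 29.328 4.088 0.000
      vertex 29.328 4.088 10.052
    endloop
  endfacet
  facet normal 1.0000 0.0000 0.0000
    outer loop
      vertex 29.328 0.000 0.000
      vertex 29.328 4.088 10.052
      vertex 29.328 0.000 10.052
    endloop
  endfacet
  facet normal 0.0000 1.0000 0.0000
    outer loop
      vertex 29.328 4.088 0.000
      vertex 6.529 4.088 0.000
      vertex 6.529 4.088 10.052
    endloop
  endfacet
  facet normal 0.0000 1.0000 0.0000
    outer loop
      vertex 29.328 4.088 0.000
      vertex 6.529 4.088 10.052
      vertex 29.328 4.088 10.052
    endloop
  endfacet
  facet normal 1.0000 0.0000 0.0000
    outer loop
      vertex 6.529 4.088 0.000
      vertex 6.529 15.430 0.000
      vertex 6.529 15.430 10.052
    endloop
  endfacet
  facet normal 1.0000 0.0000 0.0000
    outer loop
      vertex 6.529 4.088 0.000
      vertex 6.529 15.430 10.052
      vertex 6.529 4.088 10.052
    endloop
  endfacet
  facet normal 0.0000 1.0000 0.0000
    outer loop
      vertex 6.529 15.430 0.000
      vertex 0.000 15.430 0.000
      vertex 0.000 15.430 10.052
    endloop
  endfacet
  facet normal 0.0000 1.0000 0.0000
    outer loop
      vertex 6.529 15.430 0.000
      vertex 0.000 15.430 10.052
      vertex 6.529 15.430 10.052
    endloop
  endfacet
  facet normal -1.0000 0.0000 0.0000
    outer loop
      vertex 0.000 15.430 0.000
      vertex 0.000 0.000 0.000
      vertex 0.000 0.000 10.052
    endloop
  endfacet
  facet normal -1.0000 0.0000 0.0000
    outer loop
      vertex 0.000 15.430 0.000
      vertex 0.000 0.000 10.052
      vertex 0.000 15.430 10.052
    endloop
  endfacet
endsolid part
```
; perimeter-only toolpath
G21 ; units = mm
G90 ; absolute positioning
G28 ; home
; layer 1
G0 Z3.351
G0 X0.000 Y0.000
G1 X29.328 Y0.000
G1 X29.328 Y4.088
G1 X6.529 Y4.088
G1 X6.529 Y15.430
G1 X0.000 Y15.430
G1 X0.000 Y0.000
; layer 2
G0 Z6.701
G0 X0.000 Y0.000
G1 X29.328 Y0.000
G1 X29.328 Y4.088
G1 X6.529 Y4.088
G1 X6.529 Y15.430
G1 X0.000 Y15.430
G1 X0.000 Y0.000
; layer 3
G0 Z10.052
G0 X0.000 Y0.000
G1 X29.328 Y0.000
G1 X29.328 Y4.088
G1 X6.529 Y4.088
G1 X6.529 Y15.430
G1 X0.000 Y15.430
G1 X0.000 Y0.000
M2 ; end

The solid is an L-shaped prism: outer 29.3 × 15.4 mm, arm thicknesses ≈ 4.09 mm (horizontal) and 6.53 mm (vertical), extruded 10.1 mm in z. Slicing at Δz = 3.351 mm — 3 equal slices spanning the solid's height, so layer i sits at z = i·h/3 — gives 3 non-empty perimeters. Each is a 6-segment closed polygon; G0 lifts to the layer z and rapids to the start vertex, then G1 traces the edges.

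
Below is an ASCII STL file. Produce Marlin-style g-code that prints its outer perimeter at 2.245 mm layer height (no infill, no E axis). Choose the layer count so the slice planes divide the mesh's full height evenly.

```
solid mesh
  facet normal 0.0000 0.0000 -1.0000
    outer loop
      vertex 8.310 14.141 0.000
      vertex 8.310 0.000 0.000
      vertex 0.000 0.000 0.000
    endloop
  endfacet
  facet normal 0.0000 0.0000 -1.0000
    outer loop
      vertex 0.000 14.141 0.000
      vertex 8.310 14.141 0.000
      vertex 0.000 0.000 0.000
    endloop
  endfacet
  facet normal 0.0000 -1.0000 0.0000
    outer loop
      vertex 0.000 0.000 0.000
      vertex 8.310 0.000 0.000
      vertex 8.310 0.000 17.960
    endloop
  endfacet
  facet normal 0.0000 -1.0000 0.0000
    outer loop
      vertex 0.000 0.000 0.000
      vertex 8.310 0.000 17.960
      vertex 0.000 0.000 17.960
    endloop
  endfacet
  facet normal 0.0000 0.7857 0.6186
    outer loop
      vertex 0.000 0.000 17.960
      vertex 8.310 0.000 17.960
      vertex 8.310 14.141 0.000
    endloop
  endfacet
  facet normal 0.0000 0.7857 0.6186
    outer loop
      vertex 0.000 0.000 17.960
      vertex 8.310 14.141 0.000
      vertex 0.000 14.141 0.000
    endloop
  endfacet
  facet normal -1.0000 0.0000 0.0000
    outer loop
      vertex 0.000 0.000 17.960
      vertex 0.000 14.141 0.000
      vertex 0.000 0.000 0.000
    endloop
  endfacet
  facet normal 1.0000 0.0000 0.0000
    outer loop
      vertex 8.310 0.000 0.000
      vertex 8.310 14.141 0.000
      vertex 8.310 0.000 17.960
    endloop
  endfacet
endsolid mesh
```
; perimeter-only toolpath
G21 ; units = mm
G90 ; absolute positioning
G28 ; home
; layer 1
G0 Z2.245
G0 X0.000 Y0.000
G1 X8.310 Y0.000
G1 X8.310 Y12.373
G1 X0.000 Y12.373
G1 X0.000 Y0.000
; layer 2
G0 Z4.490
G0 X0.000 Y0.000
G1 X8.310 Y0.000
G1 X8.310 Y10.606
G1 X0.000 Y10.606
G1 X0.000 Y0.000
; layer 3
G0 Z6.735
G0 X0.000 Y0.000
G1 X8.310 Y0.000
G1 X8.310 Y8.838
G1 X0.000 Y8.838
G1 X0.000 Y0.000
; layer 4
G0 Z8.980
G0 X0.000 Y0.000
G1 X8.310 Y0.000
G1 X8.310 Y7.071
G1 X0.000 Y7.071
G1 X0.000 Y0.000
; layer 5
G0 Z11.225
G0 X0.000 Y0.000
G1 X8.310 Y0.000
G1 X8.310 Y5.303
G1 X0.000 Y5.303
G1 X0.000 Y0.000
; layer 6
G0 Z13.470
G0 X0.000 Y0.000
G1 X8.310 Y0.000
G1 X8.310 Y3.535
G1 X0.000 Y3.535
G1 X0.000 Y0.000
; layer 7
G0 Z15.715
G0 X0.000 Y0.000
G1 X8.310 Y0.000
G1 X8.310 Y1.768
G1 X0.000 Y1.768
G1 X0.000 Y0.000
M2 ; end

The solid is a wedge (ramp): 8.31 × 14.1 mm base, rising to 18 mm along the y=0 edge and sloping linearly to z=0 at y=14.1. Slicing at Δz = 2.245 mm — 8 equal slices spanning the solid's height, so layer i sits at z = i·h/8 — gives 7 non-empty perimeters. Each is a 4-segment closed polygon; G0 lifts to the layer z and rapids to the start vertex, then G1 traces the edges. The cross-section shrinks linearly with z (the slice at the apex is degenerate and omitted).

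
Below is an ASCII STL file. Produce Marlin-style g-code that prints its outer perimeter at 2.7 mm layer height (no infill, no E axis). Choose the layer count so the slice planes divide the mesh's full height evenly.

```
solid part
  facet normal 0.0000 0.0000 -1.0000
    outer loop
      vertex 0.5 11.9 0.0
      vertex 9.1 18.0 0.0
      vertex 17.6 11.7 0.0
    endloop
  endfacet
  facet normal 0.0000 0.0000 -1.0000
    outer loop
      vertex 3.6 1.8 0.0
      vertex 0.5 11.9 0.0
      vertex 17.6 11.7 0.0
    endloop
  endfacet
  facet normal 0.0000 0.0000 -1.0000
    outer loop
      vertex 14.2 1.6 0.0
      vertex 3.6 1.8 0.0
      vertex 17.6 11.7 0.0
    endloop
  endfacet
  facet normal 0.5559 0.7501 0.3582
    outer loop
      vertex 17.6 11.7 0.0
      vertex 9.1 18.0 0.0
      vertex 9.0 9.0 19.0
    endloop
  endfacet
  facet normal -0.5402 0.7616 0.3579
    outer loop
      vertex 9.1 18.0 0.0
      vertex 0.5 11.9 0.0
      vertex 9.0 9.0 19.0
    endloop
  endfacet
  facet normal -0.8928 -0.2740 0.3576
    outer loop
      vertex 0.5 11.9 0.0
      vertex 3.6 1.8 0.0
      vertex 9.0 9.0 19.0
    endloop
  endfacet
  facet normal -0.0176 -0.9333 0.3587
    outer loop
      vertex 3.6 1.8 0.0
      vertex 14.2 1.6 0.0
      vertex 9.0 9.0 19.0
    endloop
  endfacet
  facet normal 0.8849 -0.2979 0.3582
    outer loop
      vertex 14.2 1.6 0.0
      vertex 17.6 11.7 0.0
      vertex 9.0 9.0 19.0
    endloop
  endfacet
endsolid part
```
; perimeter-only toolpath
G21 ; units = mm
G90 ; absolute positioning
G28 ; home
; layer 1
G0 Z2.7
G0 X16.4 Y11.3
G1 X9.1 Y16.7
G1 X1.7 Y11.5
G1 X4.4 Y2.8
G1 X13.5 Y2.7
G1 X16.4 Y11.3
; layer 2
G0 Z5.4
G0 X15.1 Y10.9
G1 X9.1 Y15.4
G1 X2.9 Y11.1
G1 X5.1 Y3.9
G1 X12.7 Y3.7
G1 X15.1 Y10.9
; layer 3
G0 Z8.1
G0 X13.9 Y10.5
G1 X9.1 Y14.1
G1 X4.1 Y10.7
G1 X5.9 Y4.9
G1 X12.0 Y4.8
G1 X13.9 Y10.5
; layer 4
G0 Z10.9
G0 X12.7 Y10.2
G1 X9.0 Y12.9
G1 X5.4 Y10.2
G1 X6.7 Y5.9
G1 X11.2 Y5.8
G1 X12.7 Y10.2
; layer 5
G0 Z13.6
G0 X11.5 Y9.8
G1 X9.0 Y11.6
G1 X6.6 Y9.8
G1 X7.5 Y6.9
G1 X10.5 Y6.9
G1 X11.5 Y9.8
; layer 6
G0 Z16.3
G0 X10.2 Y9.4
G1 X9.0 Y10.3
G1 X7.8 Y9.4
G1 X8.2 Y8.0
G1 X9.7 Y7.9
G1 X10.2 Y9.4
M2 ; end

The solid is a regular 5-sided pyramid, base circumscribed radius ≈ 9 mm, apex at z ≈ 19 mm. Slicing at Δz = 2.7 mm — 7 equal slices spanning the solid's height, so layer i sits at z = i·h/7 — gives 6 non-empty perimeters. Each is a 5-segment closed polygon; G0 lifts to the layer z and rapids to the start vertex, then G1 traces the edges. The cross-section shrinks linearly with z (the slice at the apex is degenerate and omitted).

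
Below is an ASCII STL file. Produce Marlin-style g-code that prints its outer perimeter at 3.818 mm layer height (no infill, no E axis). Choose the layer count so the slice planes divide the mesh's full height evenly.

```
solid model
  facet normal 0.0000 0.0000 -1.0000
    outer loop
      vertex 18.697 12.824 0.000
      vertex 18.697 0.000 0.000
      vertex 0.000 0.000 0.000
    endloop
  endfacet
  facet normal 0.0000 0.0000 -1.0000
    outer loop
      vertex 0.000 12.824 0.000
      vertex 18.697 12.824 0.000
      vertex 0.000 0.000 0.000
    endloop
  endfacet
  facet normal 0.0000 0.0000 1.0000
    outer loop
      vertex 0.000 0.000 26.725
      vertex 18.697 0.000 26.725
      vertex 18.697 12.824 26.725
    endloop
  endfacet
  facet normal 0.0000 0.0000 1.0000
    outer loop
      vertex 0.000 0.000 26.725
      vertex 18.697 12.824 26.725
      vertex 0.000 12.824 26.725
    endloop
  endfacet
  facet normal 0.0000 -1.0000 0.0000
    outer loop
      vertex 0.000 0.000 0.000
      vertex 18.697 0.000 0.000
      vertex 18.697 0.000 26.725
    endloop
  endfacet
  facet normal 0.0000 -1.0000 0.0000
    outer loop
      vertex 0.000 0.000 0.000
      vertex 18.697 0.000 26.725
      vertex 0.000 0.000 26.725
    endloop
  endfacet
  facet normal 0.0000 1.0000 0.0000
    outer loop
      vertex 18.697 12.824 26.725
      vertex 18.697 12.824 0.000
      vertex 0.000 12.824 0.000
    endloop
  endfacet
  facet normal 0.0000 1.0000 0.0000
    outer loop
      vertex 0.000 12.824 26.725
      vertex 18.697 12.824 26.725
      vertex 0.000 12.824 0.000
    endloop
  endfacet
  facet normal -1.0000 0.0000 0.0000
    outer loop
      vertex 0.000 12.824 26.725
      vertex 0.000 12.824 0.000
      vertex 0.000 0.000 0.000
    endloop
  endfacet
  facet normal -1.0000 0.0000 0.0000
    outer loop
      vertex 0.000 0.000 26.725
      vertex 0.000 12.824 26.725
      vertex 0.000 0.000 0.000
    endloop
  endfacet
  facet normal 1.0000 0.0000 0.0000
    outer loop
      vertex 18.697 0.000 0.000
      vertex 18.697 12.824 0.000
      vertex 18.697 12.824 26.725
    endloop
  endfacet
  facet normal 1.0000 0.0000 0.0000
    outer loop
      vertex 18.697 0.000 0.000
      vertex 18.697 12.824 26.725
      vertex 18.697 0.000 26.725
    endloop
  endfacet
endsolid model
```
; perimeter-only toolpath
G21 ; units = mm
G90 ; absolute positioning
G28 ; home
; layer 1
G0 Z3.818
G0 X0.000 Y0.000
G1 X18.697 Y0.000
G1 X18.697 Y12.824
G1 X0.000 Y12.824
G1 X0.000 Y0.000
; layer 2
G0 Z7.636
G0 X0.000 Y0.000
G1 X18.697 Y0.000
G1 X18.697 Y12.824
G1 X0.000 Y12.824
G1 X0.000 Y0.000
; layer 3
G0 Z11.454
G0 X0.000 Y0.000
G1 X18.697 Y0.000
G1 X18.697 Y12.824
G1 X0.000 Y12.824
G1 X0.000 Y0.000
; layer 4
G0 Z15.271
G0 X0.000 Y0.000
G1 X18.697 Y0.000
G1 X18.697 Y12.824
G1 X0.000 Y12.824
G1 X0.000 Y0.000
; layer 5
G0 Z19.089
G0 X0.000 Y0.000
G1 X18.697 Y0.000
G1 X18.697 Y12.824
G1 X0.000 Y12.824
G1 X0.000 Y0.000
; layer 6
G0 Z22.907
G0 X0.000 Y0.000
G1 X18.697 Y0.000
G1 X18.697 Y12.824
G1 X0.000 Y12.824
G1 X0.000 Y0.000
; layer 7
G0 Z26.725
G0 X0.000 Y0.000
G1 X18.697 Y0.000
G1 X18.697 Y12.824
G1 X0.000 Y12.824
G1 X0.000 Y0.000
M2 ; end

The solid is a rectangular box, roughly 18.7 × 12.8 mm footprint and 26.7 mm tall. Slicing at Δz = 3.818 mm — 7 equal slices spanning the solid's height, so layer i sits at z = i·h/7 — gives 7 non-empty perimeters. Each is a 4-segment closed polygon; G0 lifts to the layer z and rapids to the start vertex, then G1 traces the edges.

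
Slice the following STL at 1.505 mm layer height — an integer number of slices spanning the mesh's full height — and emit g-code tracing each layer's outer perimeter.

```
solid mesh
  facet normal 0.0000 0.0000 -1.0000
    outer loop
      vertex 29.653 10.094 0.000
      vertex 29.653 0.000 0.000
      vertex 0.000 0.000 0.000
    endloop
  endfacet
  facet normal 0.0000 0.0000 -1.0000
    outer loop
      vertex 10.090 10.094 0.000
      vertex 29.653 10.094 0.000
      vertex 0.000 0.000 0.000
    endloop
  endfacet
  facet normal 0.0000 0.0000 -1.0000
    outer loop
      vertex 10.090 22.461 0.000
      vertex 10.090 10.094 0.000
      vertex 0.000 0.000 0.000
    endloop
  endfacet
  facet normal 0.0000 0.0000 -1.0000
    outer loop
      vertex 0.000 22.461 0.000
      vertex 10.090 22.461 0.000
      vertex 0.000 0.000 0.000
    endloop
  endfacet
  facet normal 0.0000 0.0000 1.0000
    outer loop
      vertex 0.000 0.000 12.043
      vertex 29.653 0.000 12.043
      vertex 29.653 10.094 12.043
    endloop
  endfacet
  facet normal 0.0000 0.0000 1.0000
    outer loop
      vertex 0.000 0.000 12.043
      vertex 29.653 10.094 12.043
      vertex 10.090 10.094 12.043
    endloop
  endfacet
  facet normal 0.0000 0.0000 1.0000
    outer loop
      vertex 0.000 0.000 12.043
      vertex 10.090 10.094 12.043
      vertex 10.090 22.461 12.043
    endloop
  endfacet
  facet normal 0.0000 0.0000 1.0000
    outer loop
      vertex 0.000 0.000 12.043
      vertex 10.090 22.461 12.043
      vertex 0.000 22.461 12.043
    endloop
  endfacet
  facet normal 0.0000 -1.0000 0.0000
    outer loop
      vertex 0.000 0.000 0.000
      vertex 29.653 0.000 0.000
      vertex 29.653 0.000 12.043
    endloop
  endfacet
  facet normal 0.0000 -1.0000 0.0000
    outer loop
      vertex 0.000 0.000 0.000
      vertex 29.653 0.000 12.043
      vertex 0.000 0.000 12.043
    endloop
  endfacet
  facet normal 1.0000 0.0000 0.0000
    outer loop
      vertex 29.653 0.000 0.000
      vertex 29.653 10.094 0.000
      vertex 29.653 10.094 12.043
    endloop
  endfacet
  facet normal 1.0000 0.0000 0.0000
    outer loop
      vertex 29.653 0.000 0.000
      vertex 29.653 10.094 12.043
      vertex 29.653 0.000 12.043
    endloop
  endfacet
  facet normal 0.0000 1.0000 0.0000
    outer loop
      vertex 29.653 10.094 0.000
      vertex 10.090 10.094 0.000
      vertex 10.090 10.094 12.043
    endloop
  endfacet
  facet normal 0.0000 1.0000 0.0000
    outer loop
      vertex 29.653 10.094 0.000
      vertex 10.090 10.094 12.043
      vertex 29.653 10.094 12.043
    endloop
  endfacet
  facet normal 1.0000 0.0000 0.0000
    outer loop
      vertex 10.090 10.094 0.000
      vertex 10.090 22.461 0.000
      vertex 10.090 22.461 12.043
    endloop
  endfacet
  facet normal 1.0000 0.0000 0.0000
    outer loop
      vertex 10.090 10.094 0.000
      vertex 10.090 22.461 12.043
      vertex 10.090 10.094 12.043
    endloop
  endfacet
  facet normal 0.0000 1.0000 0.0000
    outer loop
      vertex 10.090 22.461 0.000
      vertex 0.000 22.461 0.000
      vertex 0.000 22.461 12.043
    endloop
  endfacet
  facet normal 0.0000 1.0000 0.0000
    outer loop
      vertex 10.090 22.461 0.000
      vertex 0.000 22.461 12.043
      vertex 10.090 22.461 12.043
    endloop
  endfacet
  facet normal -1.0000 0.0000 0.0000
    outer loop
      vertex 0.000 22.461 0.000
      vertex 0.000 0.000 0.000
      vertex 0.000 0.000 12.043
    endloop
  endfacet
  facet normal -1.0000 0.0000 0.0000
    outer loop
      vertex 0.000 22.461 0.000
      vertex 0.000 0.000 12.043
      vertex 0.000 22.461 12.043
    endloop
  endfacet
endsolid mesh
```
; perimeter-only toolpath
G21 ; units = mm
G90 ; absolute positioning
G28 ; home
; layer 1
G0 Z1.505
G0 X0.000 Y0.000
G1 X29.653 Y0.000
G1 X29.653 Y10.094
G1 X10.090 Y10.094
G1 X10.090 Y22.461
G1 X0.000 Y22.461
G1 X0.000 Y0.000
; layer 2
G0 Z3.011
G0 X0.000 Y0.000
G1 X29.653 Y0.000
G1 X29.653 Y10.094
G1 X10.090 Y10.094
G1 X10.090 Y22.461
G1 X0.000 Y22.461
G1 X0.000 Y0.000
; layer 3
G0 Z4.516
G0 X0.000 Y0.000
G1 X29.653 Y0.000
G1 X29.653 Y10.094
G1 X10.090 Y10.094
G1 X10.090 Y22.461
G1 X0.000 Y22.461
G1 X0.000 Y0.000
; layer 4
G0 Z6.021
G0 X0.000 Y0.000
G1 X29.653 Y0.000
G1 X29.653 Y10.094
G1 X10.090 Y10.094
G1 X10.090 Y22.461
G1 X0.000 Y22.461
G1 X0.000 Y0.000
; layer 5
G0 Z7.527
G0 X0.000 Y0.000
G1 X29.653 Y0.000
G1 X29.653 Y10.094
G1 X10.090 Y10.094
G1 X10.090 Y22.461
G1 X0.000 Y22.461
G1 X0.000 Y0.000
; layer 6
G0 Z9.032
G0 X0.000 Y0.000
G1 X29.653 Y0.000
G1 X29.653 Y10.094
G1 X10.090 Y10.094
G1 X10.090 Y22.461
G1 X0.000 Y22.461
G1 X0.000 Y0.000
; layer 7
G0 Z10.538
G0 X0.000 Y0.000
G1 X29.653 Y0.000
G1 X29.653 Y10.094
G1 X10.090 Y10.094
G1 X10.090 Y22.461
G1 X0.000 Y22.461
G1 X0.000 Y0.000
; layer 8
G0 Z12.043
G0 X0.000 Y0.000
G1 X29.653 Y0.000
G1 X29.653 Y10.094
G1 X10.090 Y10.094
G1 X10.090 Y22.461
G1 X0.000 Y22.461
G1 X0.000 Y0.000
M2 ; end

The solid is an L-shaped prism: outer 29.7 × 22.5 mm, arm thicknesses ≈ 10.1 mm (horizontal) and 10.1 mm (vertical), extruded 12 mm in z. Slicing at Δz = 1.505 mm — 8 equal slices spanning the solid's height, so layer i sits at z = i·h/8 — gives 8 non-empty perimeters. Each is a 6-segment closed polygon; G0 lifts to the layer z and rapids to the start vertex, then G1 traces the edges.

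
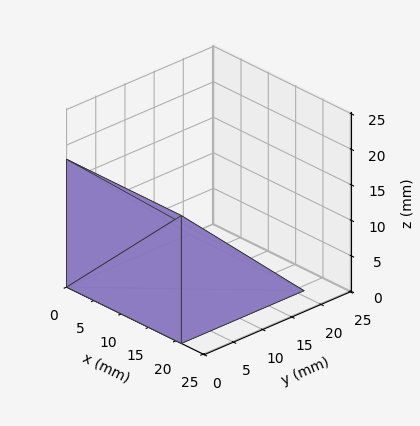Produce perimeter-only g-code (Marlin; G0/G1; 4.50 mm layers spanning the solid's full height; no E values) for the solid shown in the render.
Reading the render: the shape is a wedge (ramp): 21 × 21 mm base, rising to 18 mm along the y=0 edge and sloping linearly to z=0 at y=21 (dimensions read to the nearest mm from the axis ticks). For the g-code, the solid's height is divided into equal slices at the stated Δz and each level perimeter traced with G1 moves after a G0 lift.

; perimeter-only toolpath
G21 ; units = mm
G90 ; absolute positioning
G28 ; home
; layer 1
G0 Z4.50
G0 X0.00 Y0.00
G1 X21.00 Y0.00
G1 X21.00 Y15.75
G1 X0.00 Y15.75
G1 X0.00 Y0.00
; layer 2
G0 Z9.00
G0 X0.00 Y0.00
G1 X21.00 Y0.00
G1 X21.00 Y10.50
G1 X0.00 Y10.50
G1 X0.00 Y0.00
; layer 3
G0 Z13.50
G0 X0.00 Y0.00
G1 X21.00 Y0.00
G1 X21.00 Y5.25
G1 X0.00 Y5.25
G1 X0.00 Y0.00
M2 ; end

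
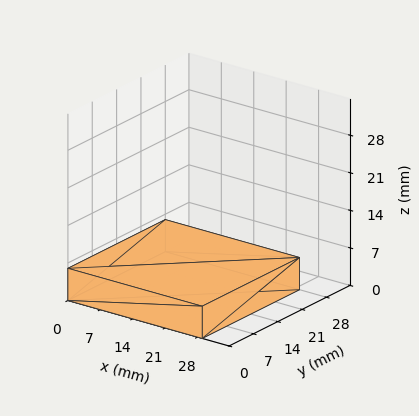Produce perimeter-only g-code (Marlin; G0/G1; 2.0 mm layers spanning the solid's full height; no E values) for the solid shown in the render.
Reading the render: the shape is a rectangular box, roughly 29 × 28 mm footprint and 6 mm tall (dimensions read to the nearest mm from the axis ticks). For the g-code, the solid's height is divided into equal slices at the stated Δz and each level perimeter traced with G1 moves after a G0 lift.

; perimeter-only toolpath
G21 ; units = mm
G90 ; absolute positioning
G28 ; home
; layer 1
G0 Z2.0
G0 X0.0 Y0.0
G1 X29.0 Y0.0
G1 X29.0 Y28.0
G1 X0.0 Y28.0
G1 X0.0 Y0.0
; layer 2
G0 Z4.0
G0 X0.0 Y0.0
G1 X29.0 Y0.0
G1 X29.0 Y28.0
G1 X0.0 Y28.0
G1 X0.0 Y0.0
; layer 3
G0 Z6.0
G0 X0.0 Y0.0
G1 X29.0 Y0.0
G1 X29.0 Y28.0
G1 X0.0 Y28.0
G1 X0.0 Y0.0
M2 ; end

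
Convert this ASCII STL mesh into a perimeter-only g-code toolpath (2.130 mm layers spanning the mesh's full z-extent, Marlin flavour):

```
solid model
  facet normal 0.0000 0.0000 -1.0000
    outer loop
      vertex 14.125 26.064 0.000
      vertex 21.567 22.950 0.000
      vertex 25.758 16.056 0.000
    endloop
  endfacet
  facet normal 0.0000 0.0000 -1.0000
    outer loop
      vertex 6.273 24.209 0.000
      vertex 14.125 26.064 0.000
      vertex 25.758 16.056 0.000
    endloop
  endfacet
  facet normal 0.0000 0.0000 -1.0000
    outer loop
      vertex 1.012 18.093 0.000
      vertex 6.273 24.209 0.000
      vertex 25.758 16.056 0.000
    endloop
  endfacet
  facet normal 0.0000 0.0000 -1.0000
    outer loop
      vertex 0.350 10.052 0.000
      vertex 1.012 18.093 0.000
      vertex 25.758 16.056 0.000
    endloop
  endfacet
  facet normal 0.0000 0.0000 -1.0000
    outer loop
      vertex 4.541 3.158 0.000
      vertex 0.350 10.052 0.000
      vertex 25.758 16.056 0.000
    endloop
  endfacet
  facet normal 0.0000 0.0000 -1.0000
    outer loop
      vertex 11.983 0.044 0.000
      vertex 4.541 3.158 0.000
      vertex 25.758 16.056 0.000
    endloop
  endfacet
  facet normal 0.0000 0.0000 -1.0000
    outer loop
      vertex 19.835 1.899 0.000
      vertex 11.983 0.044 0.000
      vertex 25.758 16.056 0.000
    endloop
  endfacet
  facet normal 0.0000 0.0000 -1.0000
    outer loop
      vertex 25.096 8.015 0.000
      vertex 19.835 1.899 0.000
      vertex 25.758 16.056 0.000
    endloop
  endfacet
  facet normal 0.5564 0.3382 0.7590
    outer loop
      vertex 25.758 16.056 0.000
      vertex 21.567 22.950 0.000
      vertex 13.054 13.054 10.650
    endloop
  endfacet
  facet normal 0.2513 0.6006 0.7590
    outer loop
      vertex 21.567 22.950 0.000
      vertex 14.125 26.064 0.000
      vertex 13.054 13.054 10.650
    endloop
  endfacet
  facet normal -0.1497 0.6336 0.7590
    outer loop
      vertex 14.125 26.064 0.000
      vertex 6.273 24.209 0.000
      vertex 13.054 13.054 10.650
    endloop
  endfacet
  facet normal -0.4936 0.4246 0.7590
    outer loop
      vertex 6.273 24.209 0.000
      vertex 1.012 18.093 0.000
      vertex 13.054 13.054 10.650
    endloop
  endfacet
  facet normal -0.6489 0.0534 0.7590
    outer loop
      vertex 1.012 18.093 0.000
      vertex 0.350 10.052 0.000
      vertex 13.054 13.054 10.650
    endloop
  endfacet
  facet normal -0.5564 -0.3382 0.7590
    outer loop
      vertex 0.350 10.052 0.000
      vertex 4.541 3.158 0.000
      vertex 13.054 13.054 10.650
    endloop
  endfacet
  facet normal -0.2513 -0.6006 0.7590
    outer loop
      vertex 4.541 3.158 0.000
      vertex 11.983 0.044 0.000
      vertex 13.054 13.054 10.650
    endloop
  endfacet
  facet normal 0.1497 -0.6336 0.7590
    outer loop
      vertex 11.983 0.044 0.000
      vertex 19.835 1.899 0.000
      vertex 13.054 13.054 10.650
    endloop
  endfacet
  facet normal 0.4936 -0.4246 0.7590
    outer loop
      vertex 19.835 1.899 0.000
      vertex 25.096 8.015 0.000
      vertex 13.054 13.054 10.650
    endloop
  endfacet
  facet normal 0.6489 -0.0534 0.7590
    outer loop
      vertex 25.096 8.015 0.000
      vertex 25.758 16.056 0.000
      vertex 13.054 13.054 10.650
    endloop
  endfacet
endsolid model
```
; perimeter-only toolpath
G21 ; units = mm
G90 ; absolute positioning
G28 ; home
; layer 1
G0 Z2.130
G0 X23.217 Y15.456
G1 X19.864 Y20.971
G1 X13.911 Y23.462
G1 X7.629 Y21.978
G1 X3.420 Y17.085
G1 X2.891 Y10.652
G1 X6.244 Y5.137
G1 X12.197 Y2.646
G1 X18.479 Y4.130
G1 X22.688 Y9.023
G1 X23.217 Y15.456
; layer 2
G0 Z4.260
G0 X20.676 Y14.855
G1 X18.162 Y18.992
G1 X13.697 Y20.860
G1 X8.985 Y19.747
G1 X5.829 Y16.077
G1 X5.432 Y11.253
G1 X7.946 Y7.116
G1 X12.411 Y5.248
G1 X17.123 Y6.361
G1 X20.279 Y10.031
G1 X20.676 Y14.855
; layer 3
G0 Z6.390
G0 X18.136 Y14.255
G1 X16.459 Y17.012
G1 X13.482 Y18.258
G1 X10.342 Y17.516
G1 X8.237 Y15.070
G1 X7.972 Y11.853
G1 X9.649 Y9.096
G1 X12.626 Y7.850
G1 X15.766 Y8.592
G1 X17.871 Y11.038
G1 X18.136 Y14.255
; layer 4
G0 Z8.520
G0 X15.595 Y13.654
G1 X14.757 Y15.033
G1 X13.268 Y15.656
G1 X11.698 Y15.285
G1 X10.646 Y14.062
G1 X10.513 Y12.454
G1 X11.351 Y11.075
G1 X12.840 Y10.452
G1 X14.410 Y10.823
G1 X15.462 Y12.046
G1 X15.595 Y13.654
M2 ; end

The solid is a regular 10-sided pyramid, base circumscribed radius ≈ 13.1 mm, apex at z ≈ 10.7 mm. Slicing at Δz = 2.130 mm — 5 equal slices spanning the solid's height, so layer i sits at z = i·h/5 — gives 4 non-empty perimeters. Each is a 10-segment closed polygon; G0 lifts to the layer z and rapids to the start vertex, then G1 traces the edges. The cross-section shrinks linearly with z (the slice at the apex is degenerate and omitted).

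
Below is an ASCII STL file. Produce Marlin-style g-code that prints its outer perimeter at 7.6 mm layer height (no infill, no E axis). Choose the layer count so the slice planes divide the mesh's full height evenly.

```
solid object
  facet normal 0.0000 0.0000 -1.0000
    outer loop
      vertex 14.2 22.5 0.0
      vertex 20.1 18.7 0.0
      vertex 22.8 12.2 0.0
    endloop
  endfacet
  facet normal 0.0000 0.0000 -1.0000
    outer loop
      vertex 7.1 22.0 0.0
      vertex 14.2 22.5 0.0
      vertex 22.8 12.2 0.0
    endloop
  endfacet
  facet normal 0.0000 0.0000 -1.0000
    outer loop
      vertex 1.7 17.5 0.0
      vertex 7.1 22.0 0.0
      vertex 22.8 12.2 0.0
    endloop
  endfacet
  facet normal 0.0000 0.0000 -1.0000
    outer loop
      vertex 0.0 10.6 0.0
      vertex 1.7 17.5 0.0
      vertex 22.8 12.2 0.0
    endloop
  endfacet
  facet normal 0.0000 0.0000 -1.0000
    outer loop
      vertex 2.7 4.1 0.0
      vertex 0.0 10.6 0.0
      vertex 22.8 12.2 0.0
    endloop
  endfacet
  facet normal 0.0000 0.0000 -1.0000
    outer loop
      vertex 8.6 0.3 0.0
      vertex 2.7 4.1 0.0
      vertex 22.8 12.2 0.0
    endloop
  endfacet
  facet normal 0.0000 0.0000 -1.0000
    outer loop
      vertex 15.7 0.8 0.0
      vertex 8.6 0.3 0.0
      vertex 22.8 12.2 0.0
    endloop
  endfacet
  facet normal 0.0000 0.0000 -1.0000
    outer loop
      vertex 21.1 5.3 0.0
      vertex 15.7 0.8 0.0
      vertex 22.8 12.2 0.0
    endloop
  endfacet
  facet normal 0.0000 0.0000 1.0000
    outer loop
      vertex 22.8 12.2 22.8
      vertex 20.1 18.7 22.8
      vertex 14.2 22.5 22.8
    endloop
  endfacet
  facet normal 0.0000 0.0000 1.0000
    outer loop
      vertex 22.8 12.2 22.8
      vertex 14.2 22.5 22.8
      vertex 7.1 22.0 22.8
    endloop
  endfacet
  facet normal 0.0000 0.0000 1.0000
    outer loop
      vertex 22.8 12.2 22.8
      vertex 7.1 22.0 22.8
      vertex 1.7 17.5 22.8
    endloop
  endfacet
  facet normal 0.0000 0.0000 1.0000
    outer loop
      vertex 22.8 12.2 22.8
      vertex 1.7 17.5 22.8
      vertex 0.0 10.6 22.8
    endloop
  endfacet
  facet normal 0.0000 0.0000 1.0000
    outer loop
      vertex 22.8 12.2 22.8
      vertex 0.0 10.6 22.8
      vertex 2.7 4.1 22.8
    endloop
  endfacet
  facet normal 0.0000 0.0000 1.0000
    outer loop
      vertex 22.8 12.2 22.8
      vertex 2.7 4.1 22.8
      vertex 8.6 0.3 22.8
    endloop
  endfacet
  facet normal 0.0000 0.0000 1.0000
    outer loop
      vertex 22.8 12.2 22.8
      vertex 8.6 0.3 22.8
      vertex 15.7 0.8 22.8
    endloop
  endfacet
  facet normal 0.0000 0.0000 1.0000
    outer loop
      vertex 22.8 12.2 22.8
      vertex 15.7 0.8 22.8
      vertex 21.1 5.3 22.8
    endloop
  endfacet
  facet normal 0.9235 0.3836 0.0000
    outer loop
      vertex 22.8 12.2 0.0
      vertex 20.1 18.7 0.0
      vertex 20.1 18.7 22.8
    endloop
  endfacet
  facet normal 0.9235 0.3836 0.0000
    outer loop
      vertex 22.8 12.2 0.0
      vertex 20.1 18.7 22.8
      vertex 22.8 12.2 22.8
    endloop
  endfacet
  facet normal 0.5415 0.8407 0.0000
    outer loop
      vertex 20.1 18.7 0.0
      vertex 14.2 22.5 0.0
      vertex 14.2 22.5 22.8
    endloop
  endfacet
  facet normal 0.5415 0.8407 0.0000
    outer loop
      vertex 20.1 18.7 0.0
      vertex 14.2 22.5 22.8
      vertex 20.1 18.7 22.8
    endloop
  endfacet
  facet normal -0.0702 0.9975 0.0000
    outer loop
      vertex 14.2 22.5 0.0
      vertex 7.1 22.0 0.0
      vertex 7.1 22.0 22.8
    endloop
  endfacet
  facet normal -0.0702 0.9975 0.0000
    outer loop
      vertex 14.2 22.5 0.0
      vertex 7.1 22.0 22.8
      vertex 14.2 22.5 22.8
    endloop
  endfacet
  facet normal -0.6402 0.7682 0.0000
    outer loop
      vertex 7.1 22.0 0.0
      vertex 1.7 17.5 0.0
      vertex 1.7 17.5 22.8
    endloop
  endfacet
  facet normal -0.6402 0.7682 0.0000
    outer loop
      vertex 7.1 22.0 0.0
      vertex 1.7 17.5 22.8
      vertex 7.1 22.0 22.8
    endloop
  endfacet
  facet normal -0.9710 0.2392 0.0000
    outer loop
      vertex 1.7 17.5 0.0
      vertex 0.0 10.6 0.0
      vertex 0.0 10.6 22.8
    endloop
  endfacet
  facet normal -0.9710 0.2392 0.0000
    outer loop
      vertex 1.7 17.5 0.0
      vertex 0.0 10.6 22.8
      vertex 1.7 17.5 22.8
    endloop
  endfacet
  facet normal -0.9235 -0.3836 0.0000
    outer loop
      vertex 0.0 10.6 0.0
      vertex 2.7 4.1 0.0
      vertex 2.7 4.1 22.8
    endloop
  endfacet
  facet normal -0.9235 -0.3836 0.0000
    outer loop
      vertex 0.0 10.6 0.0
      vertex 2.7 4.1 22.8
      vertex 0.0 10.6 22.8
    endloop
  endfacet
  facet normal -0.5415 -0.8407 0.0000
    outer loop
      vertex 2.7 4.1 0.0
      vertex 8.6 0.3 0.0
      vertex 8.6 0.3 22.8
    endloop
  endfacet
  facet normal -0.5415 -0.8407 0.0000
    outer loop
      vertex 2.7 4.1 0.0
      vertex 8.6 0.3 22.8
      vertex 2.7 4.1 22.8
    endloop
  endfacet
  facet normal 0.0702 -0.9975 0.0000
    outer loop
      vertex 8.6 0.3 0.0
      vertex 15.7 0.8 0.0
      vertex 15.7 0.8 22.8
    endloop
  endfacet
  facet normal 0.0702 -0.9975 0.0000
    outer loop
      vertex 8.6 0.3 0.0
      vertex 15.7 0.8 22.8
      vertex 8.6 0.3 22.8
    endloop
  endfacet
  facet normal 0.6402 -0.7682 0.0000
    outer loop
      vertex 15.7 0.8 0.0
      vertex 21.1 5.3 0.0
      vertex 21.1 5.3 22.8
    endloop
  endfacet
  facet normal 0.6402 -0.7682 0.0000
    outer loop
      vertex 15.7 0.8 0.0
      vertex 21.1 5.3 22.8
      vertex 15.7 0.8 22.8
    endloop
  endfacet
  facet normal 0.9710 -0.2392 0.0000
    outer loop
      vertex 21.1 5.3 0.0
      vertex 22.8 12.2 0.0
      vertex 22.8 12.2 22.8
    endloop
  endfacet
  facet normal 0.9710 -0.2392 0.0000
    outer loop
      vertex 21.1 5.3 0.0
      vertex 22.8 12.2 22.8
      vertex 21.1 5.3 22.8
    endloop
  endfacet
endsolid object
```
; perimeter-only toolpath
G21 ; units = mm
G90 ; absolute positioning
G28 ; home
; layer 1
G0 Z7.6
G0 X22.8 Y12.2
G1 X20.1 Y18.7
G1 X14.2 Y22.5
G1 X7.1 Y22.0
G1 X1.7 Y17.5
G1 X0.0 Y10.6
G1 X2.7 Y4.1
G1 X8.6 Y0.3
G1 X15.7 Y0.8
G1 X21.1 Y5.3
G1 X22.8 Y12.2
; layer 2
G0 Z15.2
G0 X22.8 Y12.2
G1 X20.1 Y18.7
G1 X14.2 Y22.5
G1 X7.1 Y22.0
G1 X1.7 Y17.5
G1 X0.0 Y10.6
G1 X2.7 Y4.1
G1 X8.6 Y0.3
G1 X15.7 Y0.8
G1 X21.1 Y5.3
G1 X22.8 Y12.2
; layer 3
G0 Z22.8
G0 X22.8 Y12.2
G1 X20.1 Y18.7
G1 X14.2 Y22.5
G1 X7.1 Y22.0
G1 X1.7 Y17.5
G1 X0.0 Y10.6
G1 X2.7 Y4.1
G1 X8.6 Y0.3
G1 X15.7 Y0.8
G1 X21.1 Y5.3
G1 X22.8 Y12.2
M2 ; end

The solid is a regular 10-sided prism (a cylinder approximated with 10 flat sides), circumscribed radius ≈ 11.4 mm, height ≈ 22.8 mm. Slicing at Δz = 7.6 mm — 3 equal slices spanning the solid's height, so layer i sits at z = i·h/3 — gives 3 non-empty perimeters. Each is a 10-segment closed polygon; G0 lifts to the layer z and rapids to the start vertex, then G1 traces the edges.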